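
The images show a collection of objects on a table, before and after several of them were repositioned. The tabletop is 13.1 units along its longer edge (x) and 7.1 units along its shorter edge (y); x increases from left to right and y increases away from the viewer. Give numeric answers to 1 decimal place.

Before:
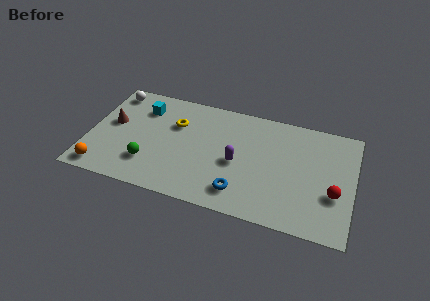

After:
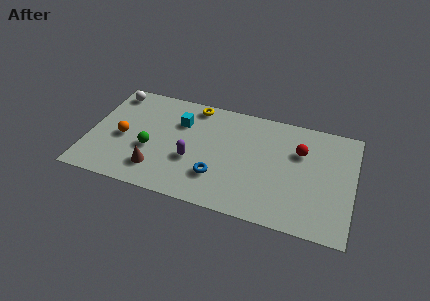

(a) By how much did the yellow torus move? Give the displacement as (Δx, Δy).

(0.8, 1.5)

From the two frames, the yellow torus sits at roughly (4.2, 4.8) before and (5.0, 6.3) after.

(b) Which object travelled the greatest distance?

the brown cone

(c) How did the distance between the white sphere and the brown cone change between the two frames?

+3.1

They were about 2.1 units apart before and 5.2 after — 3.1 units further apart.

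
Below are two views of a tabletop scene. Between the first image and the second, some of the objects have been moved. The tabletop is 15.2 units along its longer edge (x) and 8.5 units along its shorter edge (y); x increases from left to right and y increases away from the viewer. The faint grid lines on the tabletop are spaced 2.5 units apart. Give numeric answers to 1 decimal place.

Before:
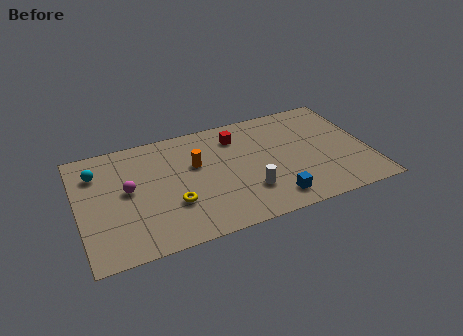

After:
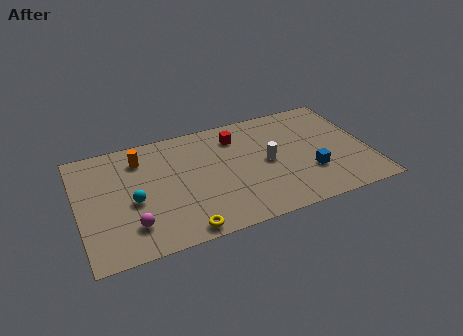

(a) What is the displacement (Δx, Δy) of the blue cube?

(2.1, 1.3)

The blue cube started near (9.9, 1.4) and ended near (12.0, 2.7).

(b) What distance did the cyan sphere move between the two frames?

3.2

The cyan sphere moved from about (1.1, 6.4) to (2.8, 3.7), a distance of √(1.7² + 2.7²) ≈ 3.2.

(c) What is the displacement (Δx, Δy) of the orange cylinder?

(-2.8, 1.4)

The orange cylinder was at about (6.2, 5.3) and moved to about (3.4, 6.7).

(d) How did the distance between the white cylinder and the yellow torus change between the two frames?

+2.0

Before: roughly 3.9 units apart; after: 5.9. That's 2.0 units further apart.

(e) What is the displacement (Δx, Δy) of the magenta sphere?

(0.0, -2.6)

From the two frames, the magenta sphere sits at roughly (2.6, 4.6) before and (2.6, 2.0) after.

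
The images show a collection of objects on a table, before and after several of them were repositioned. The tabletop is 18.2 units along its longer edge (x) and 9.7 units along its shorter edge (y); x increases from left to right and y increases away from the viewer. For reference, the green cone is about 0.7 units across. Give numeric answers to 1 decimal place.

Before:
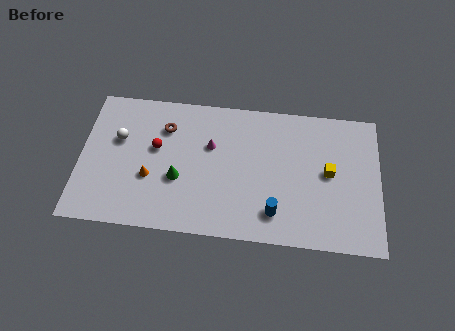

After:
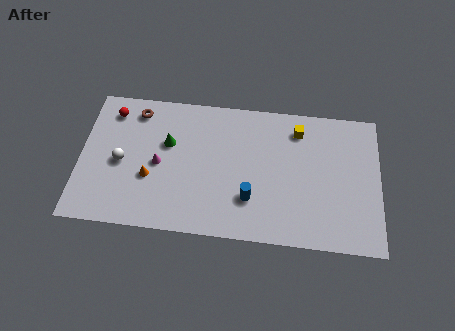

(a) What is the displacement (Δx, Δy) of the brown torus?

(-1.8, 1.0)

The brown torus started near (5.1, 7.2) and ended near (3.3, 8.2).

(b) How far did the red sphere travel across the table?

3.6

The red sphere was near (4.6, 5.7) before and (1.8, 8.0) after, so it travelled √(2.8² + 2.3²) ≈ 3.6 units.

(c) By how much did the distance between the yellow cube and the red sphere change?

+0.9

The distance was about 10.5 in the first image and 11.4 in the second, so they moved 0.9 units further apart.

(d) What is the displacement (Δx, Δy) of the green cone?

(-0.7, 2.4)

The green cone started near (6.0, 3.7) and ended near (5.3, 6.1).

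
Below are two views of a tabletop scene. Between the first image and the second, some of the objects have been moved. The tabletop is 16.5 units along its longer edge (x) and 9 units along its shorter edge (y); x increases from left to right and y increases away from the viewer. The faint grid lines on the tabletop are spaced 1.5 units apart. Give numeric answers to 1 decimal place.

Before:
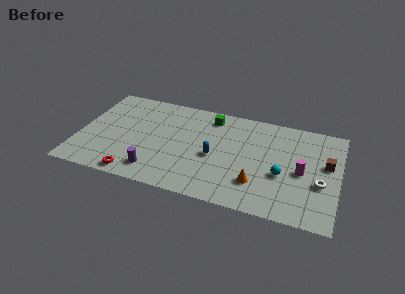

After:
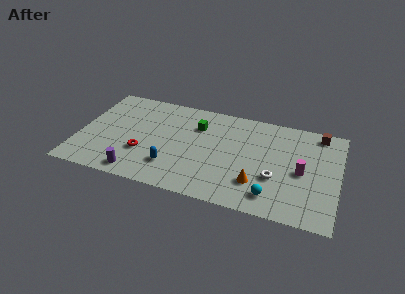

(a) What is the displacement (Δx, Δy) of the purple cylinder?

(-1.1, -0.5)

From the two frames, the purple cylinder sits at roughly (5.1, 1.6) before and (4.0, 1.1) after.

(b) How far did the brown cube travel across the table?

2.8

The brown cube moved from about (15.7, 5.3) to (15.1, 8.0), a distance of √(0.6² + 2.7²) ≈ 2.8.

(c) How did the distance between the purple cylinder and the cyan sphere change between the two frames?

+0.4

Before: roughly 8.1 units apart; after: 8.5. That's 0.4 units further apart.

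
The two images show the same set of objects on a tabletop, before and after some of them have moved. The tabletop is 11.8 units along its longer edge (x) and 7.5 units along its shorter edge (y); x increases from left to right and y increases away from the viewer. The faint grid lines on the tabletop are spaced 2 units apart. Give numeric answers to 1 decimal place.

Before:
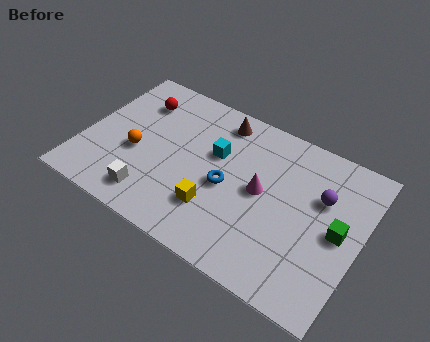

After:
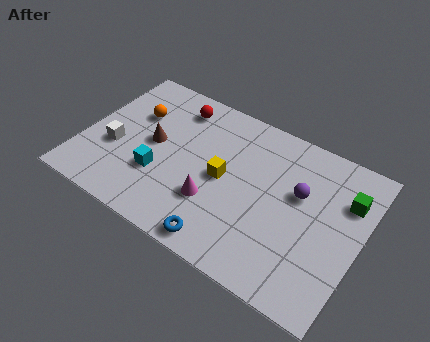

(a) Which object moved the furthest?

the brown cone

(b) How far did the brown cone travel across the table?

3.5

From (5.4, 6.4) to (2.9, 3.9), the brown cone covered √(2.5² + 2.5²) ≈ 3.5 units.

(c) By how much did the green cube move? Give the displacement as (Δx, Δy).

(0.1, 1.6)

The green cube was at about (10.9, 3.7) and moved to about (11.0, 5.3).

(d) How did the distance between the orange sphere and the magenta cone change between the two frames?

-0.7

The distance was about 5.4 in the first image and 4.7 in the second, so they moved 0.7 units closer together.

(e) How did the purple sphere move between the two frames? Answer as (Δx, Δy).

(-0.9, -0.3)

From the two frames, the purple sphere sits at roughly (10.0, 4.9) before and (9.1, 4.6) after.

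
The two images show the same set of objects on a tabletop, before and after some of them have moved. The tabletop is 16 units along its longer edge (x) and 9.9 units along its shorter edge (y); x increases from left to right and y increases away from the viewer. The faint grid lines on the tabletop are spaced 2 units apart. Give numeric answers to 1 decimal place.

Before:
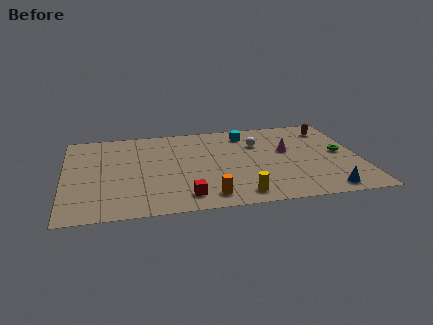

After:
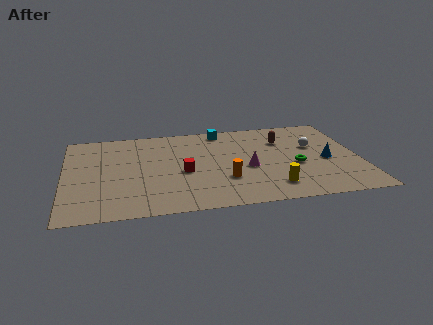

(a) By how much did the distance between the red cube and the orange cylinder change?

+1.3

Before: roughly 1.2 units apart; after: 2.5. That's 1.3 units further apart.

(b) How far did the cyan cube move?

1.4

From (10.0, 8.2) to (8.7, 8.8), the cyan cube covered √(1.3² + 0.6²) ≈ 1.4 units.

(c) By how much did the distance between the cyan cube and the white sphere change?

+4.2

They were about 1.4 units apart before and 5.6 after — 4.2 units further apart.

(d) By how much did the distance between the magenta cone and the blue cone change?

-0.7

Before: roughly 5.0 units apart; after: 4.3. That's 0.7 units closer together.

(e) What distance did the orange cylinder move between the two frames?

2.0

The orange cylinder moved from about (7.6, 1.4) to (8.6, 3.1), a distance of √(1.0² + 1.7²) ≈ 2.0.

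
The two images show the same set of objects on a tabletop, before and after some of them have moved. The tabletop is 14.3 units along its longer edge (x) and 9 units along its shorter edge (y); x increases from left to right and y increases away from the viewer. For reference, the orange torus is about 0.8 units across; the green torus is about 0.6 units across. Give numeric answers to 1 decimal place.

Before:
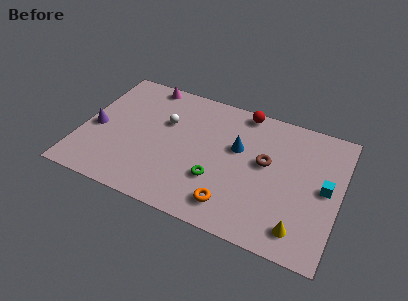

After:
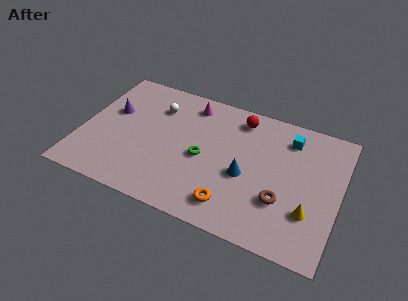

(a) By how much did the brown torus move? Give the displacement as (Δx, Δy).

(1.1, -2.2)

From the two frames, the brown torus sits at roughly (10.2, 5.1) before and (11.3, 2.9) after.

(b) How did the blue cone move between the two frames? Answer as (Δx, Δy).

(0.6, -1.7)

From the two frames, the blue cone sits at roughly (8.6, 5.5) before and (9.2, 3.8) after.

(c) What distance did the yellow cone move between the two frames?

1.3

From (12.4, 1.5) to (12.8, 2.7), the yellow cone covered √(0.4² + 1.2²) ≈ 1.3 units.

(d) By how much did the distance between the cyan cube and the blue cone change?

-1.0

The distance was about 5.0 in the first image and 4.0 in the second, so they moved 1.0 units closer together.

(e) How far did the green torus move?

1.5

The green torus moved from about (7.7, 2.9) to (6.8, 4.1), a distance of √(0.9² + 1.2²) ≈ 1.5.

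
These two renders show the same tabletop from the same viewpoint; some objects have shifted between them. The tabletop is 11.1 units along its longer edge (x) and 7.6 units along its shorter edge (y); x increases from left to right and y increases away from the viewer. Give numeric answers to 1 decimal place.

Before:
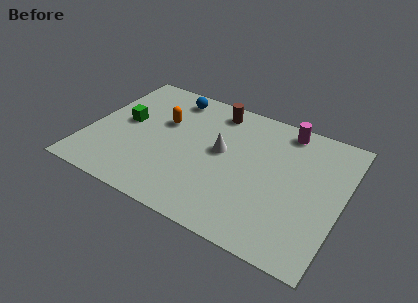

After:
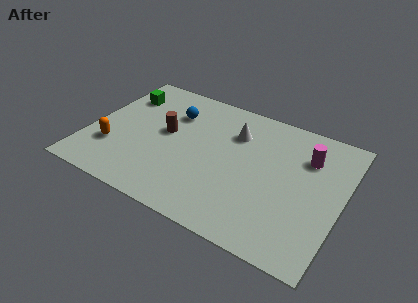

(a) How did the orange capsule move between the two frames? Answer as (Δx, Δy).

(-1.9, -2.5)

The orange capsule was at about (3.1, 4.8) and moved to about (1.2, 2.3).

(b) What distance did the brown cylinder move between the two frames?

3.0

The brown cylinder moved from about (5.2, 6.5) to (3.3, 4.2), a distance of √(1.9² + 2.3²) ≈ 3.0.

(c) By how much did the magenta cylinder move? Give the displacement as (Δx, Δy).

(1.1, -1.2)

The magenta cylinder was at about (8.3, 6.7) and moved to about (9.4, 5.5).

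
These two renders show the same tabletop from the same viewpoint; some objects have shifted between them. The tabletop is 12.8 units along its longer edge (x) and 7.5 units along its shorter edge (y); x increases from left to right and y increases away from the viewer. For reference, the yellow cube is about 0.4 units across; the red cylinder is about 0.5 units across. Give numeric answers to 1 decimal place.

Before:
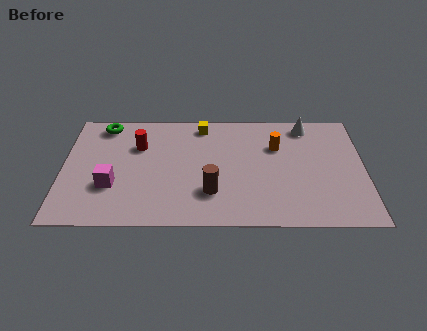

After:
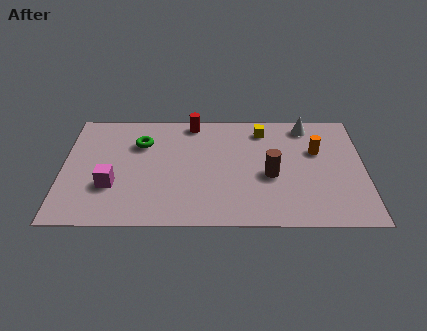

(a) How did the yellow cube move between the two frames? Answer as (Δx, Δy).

(2.6, -0.3)

From the two frames, the yellow cube sits at roughly (5.9, 6.5) before and (8.5, 6.2) after.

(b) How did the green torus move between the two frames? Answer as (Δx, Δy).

(1.6, -1.2)

From the two frames, the green torus sits at roughly (1.7, 6.5) before and (3.3, 5.3) after.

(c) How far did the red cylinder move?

2.8

The red cylinder moved from about (3.2, 5.1) to (5.5, 6.7), a distance of √(2.3² + 1.6²) ≈ 2.8.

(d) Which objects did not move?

the white cone and the magenta cube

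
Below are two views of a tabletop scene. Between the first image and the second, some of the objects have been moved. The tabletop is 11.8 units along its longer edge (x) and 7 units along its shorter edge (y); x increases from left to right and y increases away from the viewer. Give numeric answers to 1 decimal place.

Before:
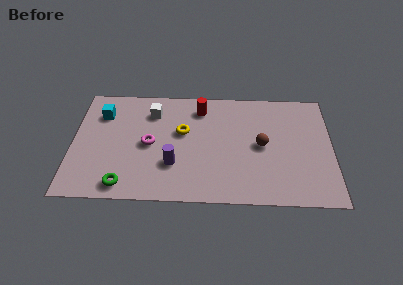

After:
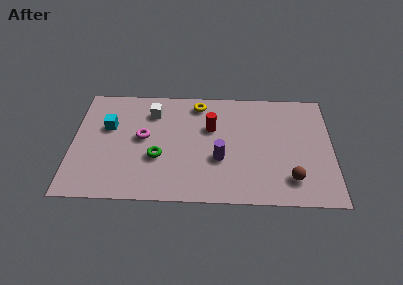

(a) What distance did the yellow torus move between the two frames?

1.9

From (5.0, 4.2) to (5.7, 6.0), the yellow torus covered √(0.7² + 1.8²) ≈ 1.9 units.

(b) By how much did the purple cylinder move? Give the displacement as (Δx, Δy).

(2.1, 0.4)

The purple cylinder started near (4.6, 2.2) and ended near (6.7, 2.6).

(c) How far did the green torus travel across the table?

2.3

The green torus moved from about (2.4, 0.9) to (3.9, 2.6), a distance of √(1.5² + 1.7²) ≈ 2.3.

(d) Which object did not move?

the white cube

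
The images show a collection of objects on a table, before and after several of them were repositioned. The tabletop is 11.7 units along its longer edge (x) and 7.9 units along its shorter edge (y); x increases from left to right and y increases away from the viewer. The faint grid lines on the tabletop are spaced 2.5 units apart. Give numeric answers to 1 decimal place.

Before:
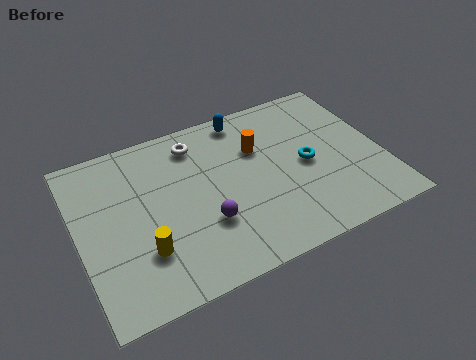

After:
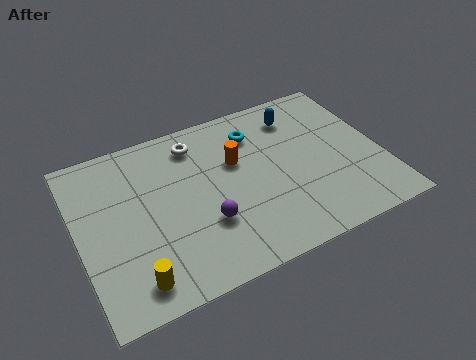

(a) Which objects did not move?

the purple sphere and the white torus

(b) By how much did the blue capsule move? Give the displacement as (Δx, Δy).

(2.0, -0.7)

The blue capsule started near (6.8, 7.0) and ended near (8.8, 6.3).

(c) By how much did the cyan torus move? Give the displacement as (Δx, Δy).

(-1.7, 2.3)

From the two frames, the cyan torus sits at roughly (8.8, 3.8) before and (7.1, 6.1) after.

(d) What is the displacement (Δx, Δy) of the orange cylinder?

(-0.9, -0.3)

The orange cylinder was at about (7.1, 5.3) and moved to about (6.2, 5.0).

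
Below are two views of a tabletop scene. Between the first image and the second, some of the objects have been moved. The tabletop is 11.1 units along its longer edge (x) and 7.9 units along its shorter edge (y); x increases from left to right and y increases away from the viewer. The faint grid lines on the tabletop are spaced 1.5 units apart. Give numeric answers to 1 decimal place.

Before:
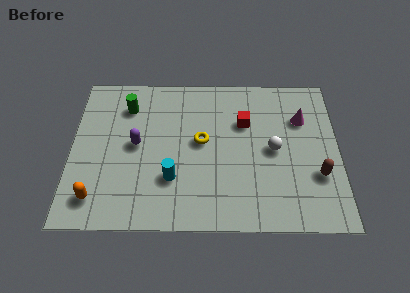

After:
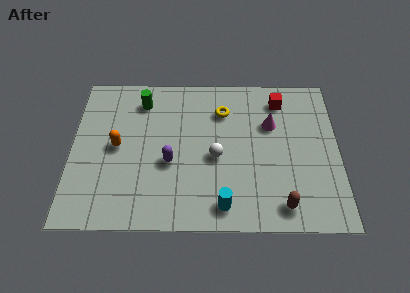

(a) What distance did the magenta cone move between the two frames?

1.3

The magenta cone was near (9.6, 5.5) before and (8.3, 5.2) after, so it travelled √(1.3² + 0.3²) ≈ 1.3 units.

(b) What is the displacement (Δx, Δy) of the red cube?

(1.5, 1.2)

The red cube started near (7.2, 5.3) and ended near (8.7, 6.5).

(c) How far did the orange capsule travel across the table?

2.7

The orange capsule moved from about (1.1, 1.4) to (1.9, 4.0), a distance of √(0.8² + 2.6²) ≈ 2.7.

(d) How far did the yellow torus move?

1.8

The yellow torus was near (5.4, 4.3) before and (6.3, 5.9) after, so it travelled √(0.9² + 1.6²) ≈ 1.8 units.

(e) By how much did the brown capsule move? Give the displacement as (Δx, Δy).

(-1.5, -1.5)

The brown capsule was at about (10.2, 2.6) and moved to about (8.7, 1.1).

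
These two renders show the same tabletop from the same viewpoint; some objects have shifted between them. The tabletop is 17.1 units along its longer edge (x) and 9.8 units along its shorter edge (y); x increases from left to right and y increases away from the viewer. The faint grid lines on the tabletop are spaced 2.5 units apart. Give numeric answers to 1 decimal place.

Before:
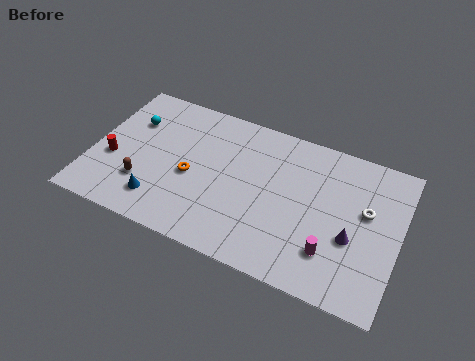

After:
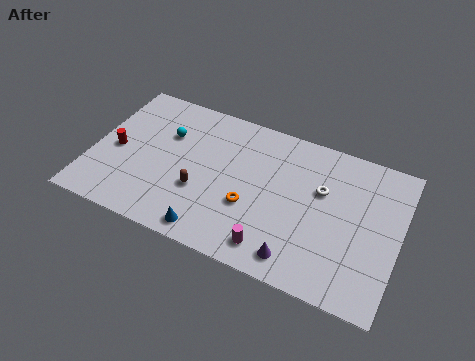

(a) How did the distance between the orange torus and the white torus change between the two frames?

-5.2

They were about 9.7 units apart before and 4.5 after — 5.2 units closer together.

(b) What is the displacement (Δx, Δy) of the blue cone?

(3.0, -0.9)

The blue cone was at about (4.1, 2.0) and moved to about (7.1, 1.1).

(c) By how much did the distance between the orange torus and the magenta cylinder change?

-5.6

Before: roughly 8.2 units apart; after: 2.6. That's 5.6 units closer together.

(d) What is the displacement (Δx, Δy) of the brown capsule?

(3.1, 0.7)

The brown capsule was at about (3.1, 2.8) and moved to about (6.2, 3.5).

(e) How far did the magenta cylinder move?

3.3

The magenta cylinder moved from about (13.6, 2.5) to (10.5, 1.5), a distance of √(3.1² + 1.0²) ≈ 3.3.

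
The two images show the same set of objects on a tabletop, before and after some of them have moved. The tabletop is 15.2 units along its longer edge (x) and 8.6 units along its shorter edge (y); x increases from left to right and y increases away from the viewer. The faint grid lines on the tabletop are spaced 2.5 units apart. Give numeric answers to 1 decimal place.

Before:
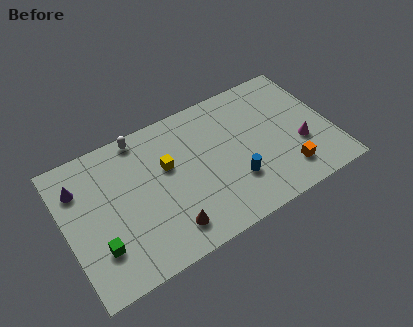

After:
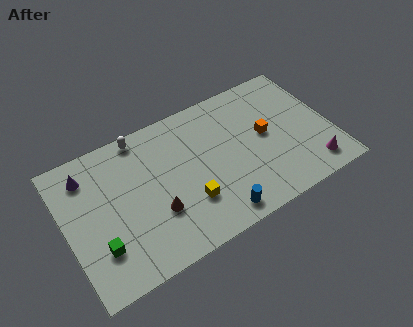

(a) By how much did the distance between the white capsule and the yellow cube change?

+2.8

Before: roughly 2.8 units apart; after: 5.6. That's 2.8 units further apart.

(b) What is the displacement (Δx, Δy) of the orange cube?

(-0.8, 2.8)

The orange cube was at about (12.3, 1.8) and moved to about (11.5, 4.6).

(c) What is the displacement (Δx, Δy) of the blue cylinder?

(-1.3, -1.5)

The blue cylinder was at about (9.4, 2.6) and moved to about (8.1, 1.1).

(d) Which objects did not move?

the green cube and the white capsule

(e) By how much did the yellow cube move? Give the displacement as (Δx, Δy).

(0.8, -2.7)

The yellow cube started near (5.9, 5.3) and ended near (6.7, 2.6).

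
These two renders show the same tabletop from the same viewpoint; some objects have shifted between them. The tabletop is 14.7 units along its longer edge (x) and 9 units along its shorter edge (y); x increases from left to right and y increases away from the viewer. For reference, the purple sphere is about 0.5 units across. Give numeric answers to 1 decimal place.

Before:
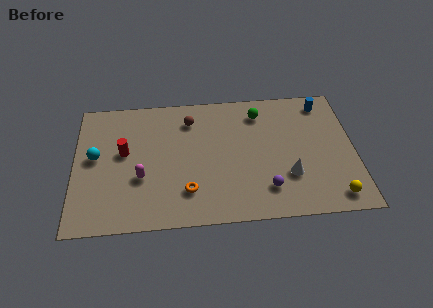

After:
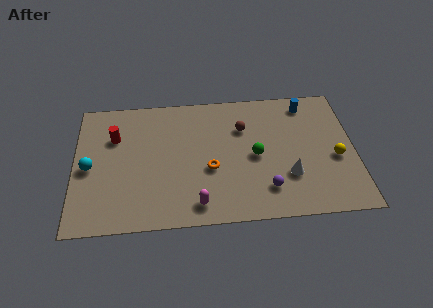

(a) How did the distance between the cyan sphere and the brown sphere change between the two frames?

+2.9

Before: roughly 5.5 units apart; after: 8.4. That's 2.9 units further apart.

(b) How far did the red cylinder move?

1.2

From (2.6, 5.1) to (2.1, 6.2), the red cylinder covered √(0.5² + 1.1²) ≈ 1.2 units.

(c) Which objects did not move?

the white cone and the purple sphere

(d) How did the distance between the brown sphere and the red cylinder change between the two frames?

+2.8

The distance was about 4.0 in the first image and 6.8 in the second, so they moved 2.8 units further apart.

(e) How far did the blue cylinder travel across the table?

0.9

The blue cylinder moved from about (13.2, 7.7) to (12.3, 7.7), a distance of √(0.9² + 0.0²) ≈ 0.9.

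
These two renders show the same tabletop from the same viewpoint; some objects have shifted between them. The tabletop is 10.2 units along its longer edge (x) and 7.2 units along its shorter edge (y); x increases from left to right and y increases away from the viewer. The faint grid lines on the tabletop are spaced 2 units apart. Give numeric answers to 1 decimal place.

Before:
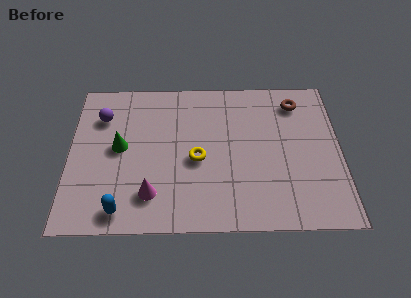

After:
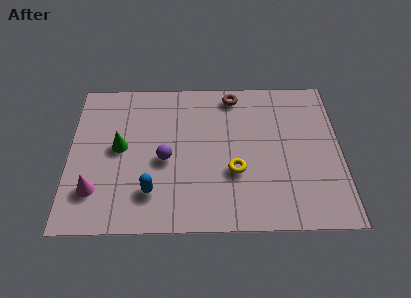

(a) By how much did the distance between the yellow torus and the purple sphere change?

-1.5

They were about 4.2 units apart before and 2.7 after — 1.5 units closer together.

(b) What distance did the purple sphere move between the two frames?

3.2

The purple sphere was near (1.2, 5.3) before and (3.6, 3.2) after, so it travelled √(2.4² + 2.1²) ≈ 3.2 units.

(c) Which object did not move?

the green cone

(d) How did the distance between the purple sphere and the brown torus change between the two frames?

-3.4

Before: roughly 7.4 units apart; after: 4.0. That's 3.4 units closer together.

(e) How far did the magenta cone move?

2.1

The magenta cone was near (3.1, 1.6) before and (1.0, 1.8) after, so it travelled √(2.1² + 0.2²) ≈ 2.1 units.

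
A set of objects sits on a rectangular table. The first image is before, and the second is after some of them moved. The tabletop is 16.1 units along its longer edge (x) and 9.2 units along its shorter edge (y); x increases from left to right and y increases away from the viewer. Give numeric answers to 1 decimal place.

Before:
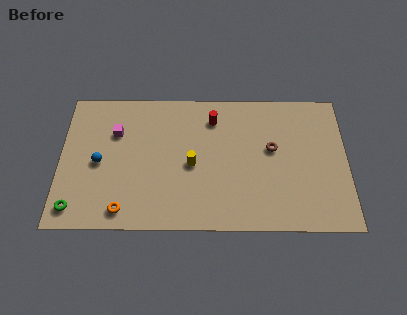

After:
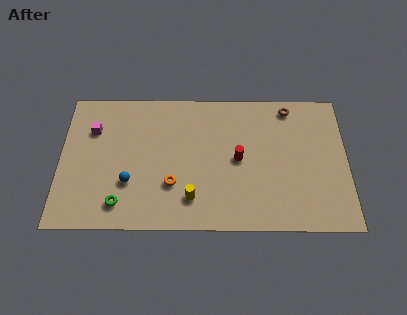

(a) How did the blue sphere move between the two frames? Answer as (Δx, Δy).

(1.7, -1.3)

The blue sphere was at about (2.2, 4.3) and moved to about (3.9, 3.0).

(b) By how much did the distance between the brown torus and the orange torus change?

-0.9

They were about 9.3 units apart before and 8.4 after — 0.9 units closer together.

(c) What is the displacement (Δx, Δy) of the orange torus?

(2.7, 1.7)

The orange torus started near (3.6, 1.2) and ended near (6.3, 2.9).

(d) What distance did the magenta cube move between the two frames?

1.3

The magenta cube was near (3.1, 6.3) before and (1.8, 6.5) after, so it travelled √(1.3² + 0.2²) ≈ 1.3 units.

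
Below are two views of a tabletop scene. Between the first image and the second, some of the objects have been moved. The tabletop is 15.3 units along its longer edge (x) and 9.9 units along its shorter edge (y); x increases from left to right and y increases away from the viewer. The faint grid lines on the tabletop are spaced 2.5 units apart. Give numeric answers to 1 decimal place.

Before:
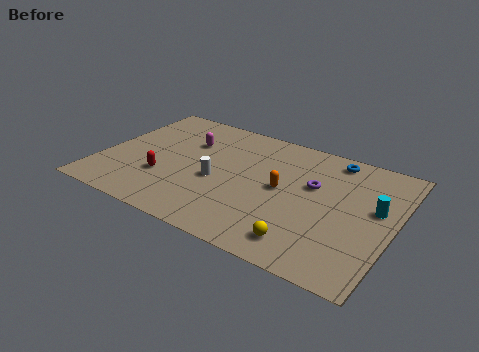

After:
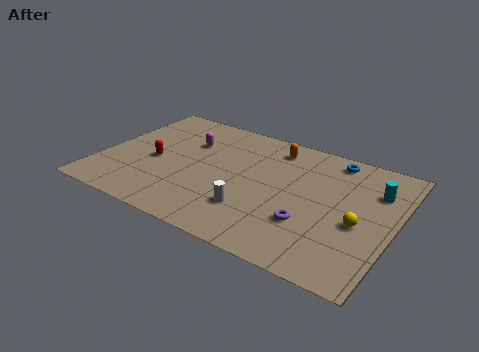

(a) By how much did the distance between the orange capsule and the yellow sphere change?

+2.6

They were about 3.9 units apart before and 6.5 after — 2.6 units further apart.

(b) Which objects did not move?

the blue torus and the magenta capsule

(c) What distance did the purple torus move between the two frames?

3.0

The purple torus moved from about (11.0, 6.1) to (11.2, 3.1), a distance of √(0.2² + 3.0²) ≈ 3.0.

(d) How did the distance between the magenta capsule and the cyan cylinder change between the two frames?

-0.3

They were about 10.2 units apart before and 9.9 after — 0.3 units closer together.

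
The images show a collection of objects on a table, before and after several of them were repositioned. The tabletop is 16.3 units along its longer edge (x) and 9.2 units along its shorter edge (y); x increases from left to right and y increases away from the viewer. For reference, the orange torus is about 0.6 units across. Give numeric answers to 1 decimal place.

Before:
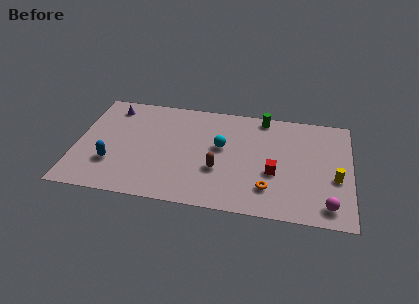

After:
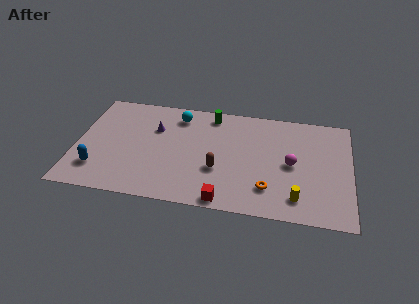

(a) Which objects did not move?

the orange torus and the brown capsule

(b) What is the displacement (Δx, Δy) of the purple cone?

(2.7, -1.5)

From the two frames, the purple cone sits at roughly (1.9, 7.7) before and (4.6, 6.2) after.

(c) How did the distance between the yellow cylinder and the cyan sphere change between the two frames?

+2.4

They were about 7.0 units apart before and 9.4 after — 2.4 units further apart.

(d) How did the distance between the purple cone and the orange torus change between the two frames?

-3.1

The distance was about 11.1 in the first image and 8.0 in the second, so they moved 3.1 units closer together.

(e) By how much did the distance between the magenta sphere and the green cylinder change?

-2.0

They were about 8.0 units apart before and 6.0 after — 2.0 units closer together.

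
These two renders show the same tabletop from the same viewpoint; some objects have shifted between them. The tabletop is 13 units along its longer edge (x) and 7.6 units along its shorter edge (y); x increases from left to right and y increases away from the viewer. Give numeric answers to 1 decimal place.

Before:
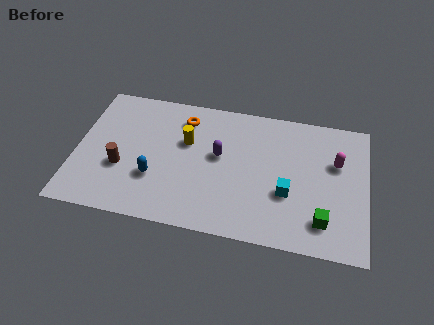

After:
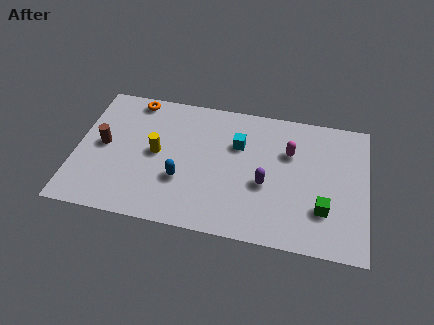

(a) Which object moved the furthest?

the cyan cube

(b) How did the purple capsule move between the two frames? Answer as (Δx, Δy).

(2.1, -1.2)

The purple capsule was at about (6.4, 4.3) and moved to about (8.5, 3.1).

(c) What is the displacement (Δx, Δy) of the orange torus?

(-2.3, 0.7)

From the two frames, the orange torus sits at roughly (4.7, 6.1) before and (2.4, 6.8) after.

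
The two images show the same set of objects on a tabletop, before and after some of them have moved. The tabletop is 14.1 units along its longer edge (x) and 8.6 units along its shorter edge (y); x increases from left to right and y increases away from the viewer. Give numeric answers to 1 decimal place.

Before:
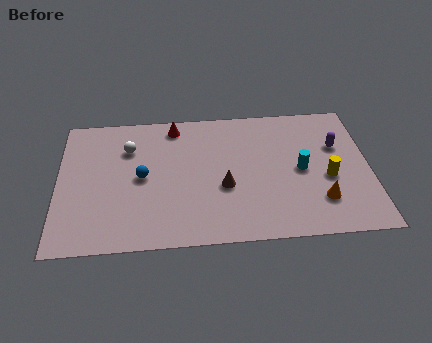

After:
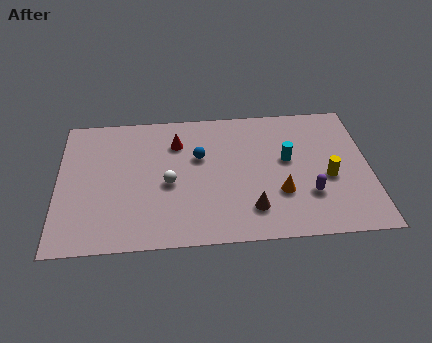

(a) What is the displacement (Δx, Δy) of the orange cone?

(-1.8, 0.6)

The orange cone was at about (11.8, 2.2) and moved to about (10.0, 2.8).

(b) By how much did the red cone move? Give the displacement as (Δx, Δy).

(0.1, -1.1)

The red cone started near (5.3, 7.5) and ended near (5.4, 6.4).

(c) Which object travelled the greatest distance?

the purple capsule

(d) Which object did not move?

the yellow cylinder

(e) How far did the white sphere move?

3.0

The white sphere moved from about (3.2, 6.2) to (5.0, 3.8), a distance of √(1.8² + 2.4²) ≈ 3.0.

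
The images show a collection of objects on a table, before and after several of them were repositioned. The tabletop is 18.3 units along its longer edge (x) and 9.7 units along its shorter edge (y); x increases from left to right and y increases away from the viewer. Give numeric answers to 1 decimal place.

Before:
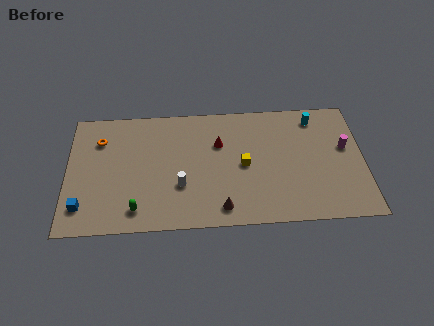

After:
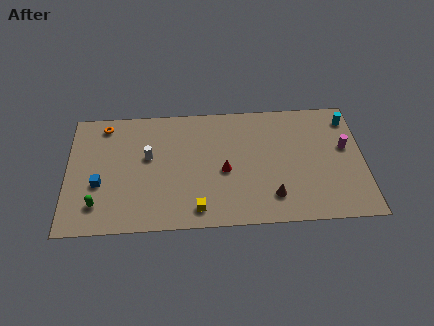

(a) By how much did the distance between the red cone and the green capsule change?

+1.0

They were about 7.1 units apart before and 8.1 after — 1.0 units further apart.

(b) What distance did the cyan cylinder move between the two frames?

2.1

The cyan cylinder was near (15.4, 8.2) before and (17.5, 8.0) after, so it travelled √(2.1² + 0.2²) ≈ 2.1 units.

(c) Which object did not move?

the magenta cylinder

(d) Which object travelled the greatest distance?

the yellow cube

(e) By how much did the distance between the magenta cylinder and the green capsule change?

+2.2

Before: roughly 13.5 units apart; after: 15.7. That's 2.2 units further apart.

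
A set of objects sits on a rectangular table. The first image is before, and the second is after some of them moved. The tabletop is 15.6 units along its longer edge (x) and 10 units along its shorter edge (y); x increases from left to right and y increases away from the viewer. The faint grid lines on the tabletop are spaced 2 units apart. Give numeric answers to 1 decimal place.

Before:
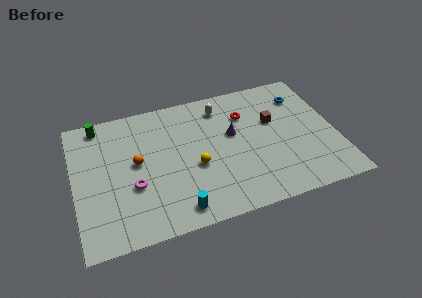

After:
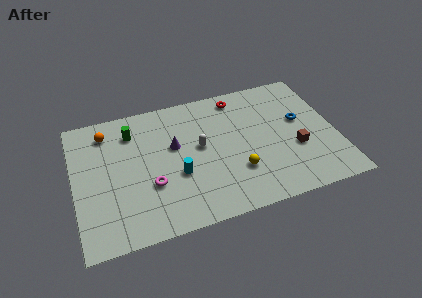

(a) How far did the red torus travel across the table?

1.5

From (10.4, 7.2) to (10.1, 8.7), the red torus covered √(0.3² + 1.5²) ≈ 1.5 units.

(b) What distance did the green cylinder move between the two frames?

2.2

From (1.7, 8.9) to (3.6, 7.8), the green cylinder covered √(1.9² + 1.1²) ≈ 2.2 units.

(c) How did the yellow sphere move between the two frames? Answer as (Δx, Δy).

(2.4, -1.1)

From the two frames, the yellow sphere sits at roughly (7.1, 4.1) before and (9.5, 3.0) after.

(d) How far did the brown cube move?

2.7

From (12.0, 6.2) to (13.1, 3.7), the brown cube covered √(1.1² + 2.5²) ≈ 2.7 units.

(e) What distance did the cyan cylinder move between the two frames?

2.5

The cyan cylinder was near (5.8, 1.3) before and (6.0, 3.8) after, so it travelled √(0.2² + 2.5²) ≈ 2.5 units.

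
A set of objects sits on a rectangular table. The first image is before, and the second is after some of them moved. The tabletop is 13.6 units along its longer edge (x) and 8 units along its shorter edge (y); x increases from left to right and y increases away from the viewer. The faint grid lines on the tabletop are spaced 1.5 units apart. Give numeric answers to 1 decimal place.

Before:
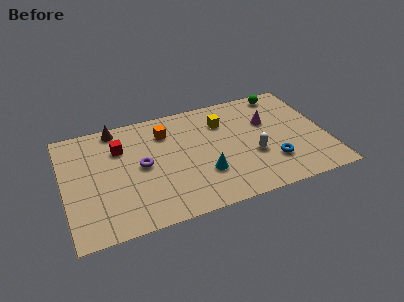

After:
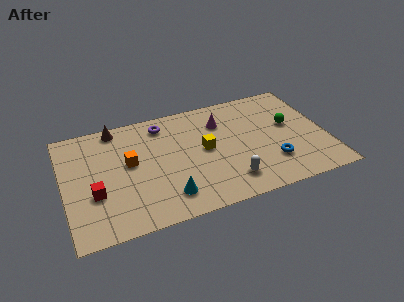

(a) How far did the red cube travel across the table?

3.2

The red cube was near (3.0, 5.7) before and (1.5, 2.9) after, so it travelled √(1.5² + 2.8²) ≈ 3.2 units.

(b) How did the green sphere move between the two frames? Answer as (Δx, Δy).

(0.1, -2.5)

The green sphere started near (11.7, 7.1) and ended near (11.8, 4.6).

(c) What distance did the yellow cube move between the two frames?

2.0

From (8.4, 5.9) to (7.3, 4.2), the yellow cube covered √(1.1² + 1.7²) ≈ 2.0 units.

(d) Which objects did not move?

the blue torus and the brown cone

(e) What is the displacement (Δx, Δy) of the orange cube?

(-2.0, -1.6)

From the two frames, the orange cube sits at roughly (5.4, 6.1) before and (3.4, 4.5) after.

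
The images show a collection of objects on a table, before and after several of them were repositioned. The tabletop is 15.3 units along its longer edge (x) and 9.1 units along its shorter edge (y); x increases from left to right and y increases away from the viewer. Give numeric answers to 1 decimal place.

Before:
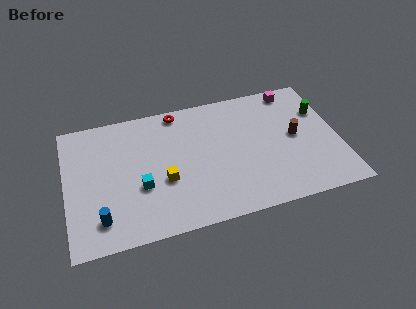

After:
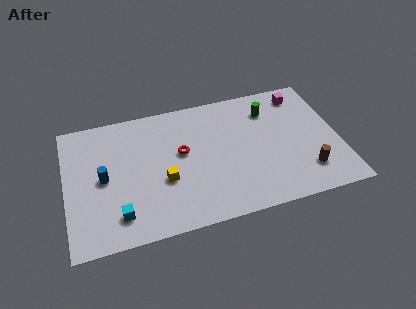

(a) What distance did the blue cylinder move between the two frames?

2.7

The blue cylinder moved from about (1.8, 1.8) to (2.1, 4.5), a distance of √(0.3² + 2.7²) ≈ 2.7.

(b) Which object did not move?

the yellow cube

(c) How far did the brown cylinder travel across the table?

2.6

The brown cylinder was near (12.9, 4.7) before and (13.3, 2.1) after, so it travelled √(0.4² + 2.6²) ≈ 2.6 units.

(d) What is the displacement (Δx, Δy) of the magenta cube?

(0.4, -0.4)

The magenta cube started near (13.1, 8.1) and ended near (13.5, 7.7).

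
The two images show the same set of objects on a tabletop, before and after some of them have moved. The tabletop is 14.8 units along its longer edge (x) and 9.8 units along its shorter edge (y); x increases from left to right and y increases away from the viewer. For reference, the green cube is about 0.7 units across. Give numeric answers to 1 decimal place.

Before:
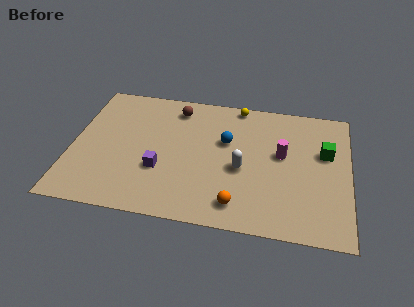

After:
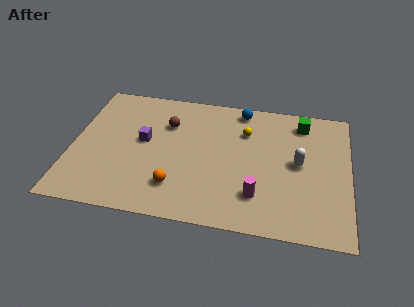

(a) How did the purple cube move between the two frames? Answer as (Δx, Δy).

(-1.0, 2.0)

From the two frames, the purple cube sits at roughly (4.8, 3.4) before and (3.8, 5.4) after.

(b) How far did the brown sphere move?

1.4

The brown sphere was near (5.4, 8.2) before and (5.0, 6.9) after, so it travelled √(0.4² + 1.3²) ≈ 1.4 units.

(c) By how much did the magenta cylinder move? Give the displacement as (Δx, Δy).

(-1.2, -3.2)

From the two frames, the magenta cylinder sits at roughly (11.2, 5.6) before and (10.0, 2.4) after.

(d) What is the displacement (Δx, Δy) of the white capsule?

(3.0, 0.9)

From the two frames, the white capsule sits at roughly (9.1, 4.2) before and (12.1, 5.1) after.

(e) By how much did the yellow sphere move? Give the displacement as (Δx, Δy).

(0.5, -2.0)

From the two frames, the yellow sphere sits at roughly (8.7, 9.0) before and (9.2, 7.0) after.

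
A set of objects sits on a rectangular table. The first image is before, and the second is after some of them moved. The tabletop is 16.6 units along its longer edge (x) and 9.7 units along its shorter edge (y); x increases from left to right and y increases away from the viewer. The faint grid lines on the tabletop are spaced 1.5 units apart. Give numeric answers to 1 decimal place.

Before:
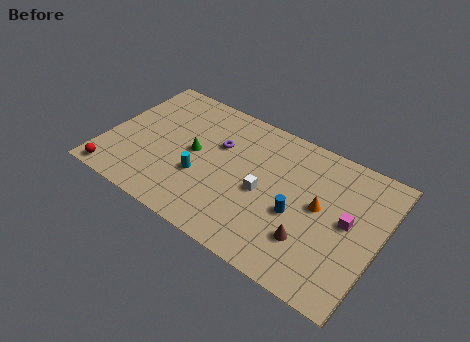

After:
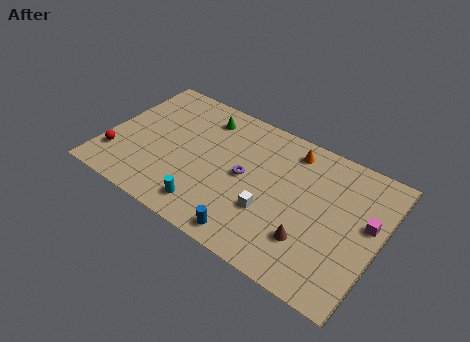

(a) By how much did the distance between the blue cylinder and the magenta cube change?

+4.6

Before: roughly 3.1 units apart; after: 7.7. That's 4.6 units further apart.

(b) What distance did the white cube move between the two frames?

1.3

The white cube moved from about (9.7, 4.4) to (10.3, 3.3), a distance of √(0.6² + 1.1²) ≈ 1.3.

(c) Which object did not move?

the brown cone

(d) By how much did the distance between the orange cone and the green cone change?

-2.3

Before: roughly 7.7 units apart; after: 5.4. That's 2.3 units closer together.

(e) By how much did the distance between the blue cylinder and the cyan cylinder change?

-3.1

Before: roughly 5.8 units apart; after: 2.7. That's 3.1 units closer together.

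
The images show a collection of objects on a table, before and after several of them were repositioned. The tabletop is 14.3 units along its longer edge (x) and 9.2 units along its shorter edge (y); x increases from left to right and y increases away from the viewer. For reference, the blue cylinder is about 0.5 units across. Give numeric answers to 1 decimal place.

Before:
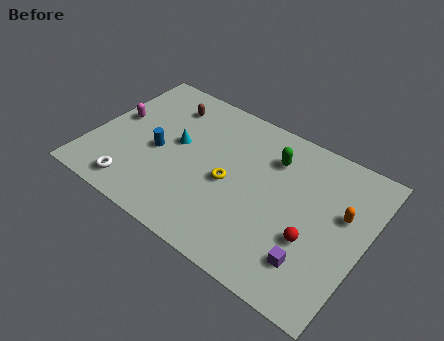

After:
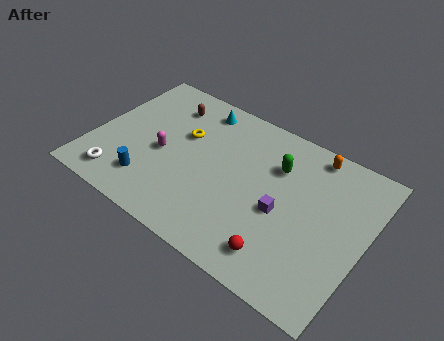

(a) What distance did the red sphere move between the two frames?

2.1

The red sphere was near (11.8, 3.3) before and (10.5, 1.6) after, so it travelled √(1.3² + 1.7²) ≈ 2.1 units.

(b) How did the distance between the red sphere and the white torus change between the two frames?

-0.6

They were about 9.2 units apart before and 8.6 after — 0.6 units closer together.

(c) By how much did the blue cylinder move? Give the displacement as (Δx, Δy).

(-0.1, -2.1)

The blue cylinder started near (3.5, 4.1) and ended near (3.4, 2.0).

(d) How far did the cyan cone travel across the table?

2.9

The cyan cone was near (4.3, 5.1) before and (4.9, 7.9) after, so it travelled √(0.6² + 2.8²) ≈ 2.9 units.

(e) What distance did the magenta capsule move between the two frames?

2.9

The magenta capsule moved from about (1.0, 5.1) to (3.7, 4.1), a distance of √(2.7² + 1.0²) ≈ 2.9.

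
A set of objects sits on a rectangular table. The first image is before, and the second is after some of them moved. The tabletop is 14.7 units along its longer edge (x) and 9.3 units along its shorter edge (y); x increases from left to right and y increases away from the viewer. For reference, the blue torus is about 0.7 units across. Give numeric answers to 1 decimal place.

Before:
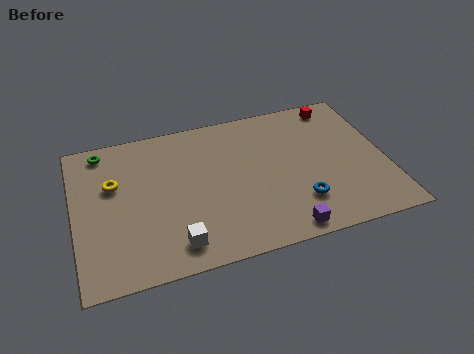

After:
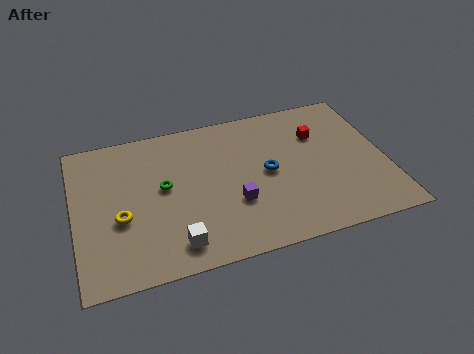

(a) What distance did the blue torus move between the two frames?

2.6

The blue torus was near (10.4, 2.4) before and (9.1, 4.7) after, so it travelled √(1.3² + 2.3²) ≈ 2.6 units.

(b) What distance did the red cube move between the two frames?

2.0

The red cube was near (12.8, 8.2) before and (11.7, 6.5) after, so it travelled √(1.1² + 1.7²) ≈ 2.0 units.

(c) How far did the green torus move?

4.1

The green torus was near (1.5, 8.2) before and (4.2, 5.1) after, so it travelled √(2.7² + 3.1²) ≈ 4.1 units.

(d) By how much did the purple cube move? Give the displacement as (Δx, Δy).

(-2.1, 2.3)

From the two frames, the purple cube sits at roughly (9.5, 0.9) before and (7.4, 3.2) after.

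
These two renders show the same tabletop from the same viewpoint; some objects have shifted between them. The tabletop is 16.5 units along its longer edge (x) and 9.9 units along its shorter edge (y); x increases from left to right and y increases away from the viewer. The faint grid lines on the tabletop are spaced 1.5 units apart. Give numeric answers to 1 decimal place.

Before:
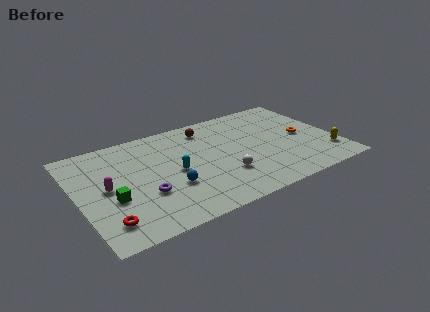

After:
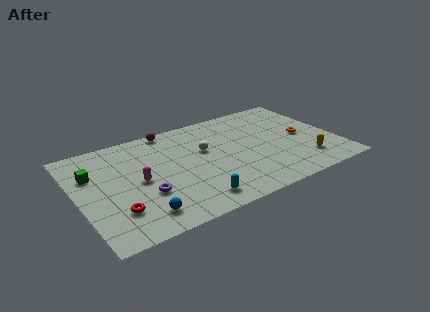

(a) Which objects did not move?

the orange torus and the purple torus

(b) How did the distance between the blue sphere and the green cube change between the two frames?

+1.9

The distance was about 3.6 in the first image and 5.5 in the second, so they moved 1.9 units further apart.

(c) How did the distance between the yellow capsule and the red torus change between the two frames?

-2.2

The distance was about 14.3 in the first image and 12.1 in the second, so they moved 2.2 units closer together.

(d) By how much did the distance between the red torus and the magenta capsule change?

-0.3

Before: roughly 3.1 units apart; after: 2.8. That's 0.3 units closer together.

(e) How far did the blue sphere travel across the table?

2.7

The blue sphere moved from about (5.6, 3.4) to (3.5, 1.7), a distance of √(2.1² + 1.7²) ≈ 2.7.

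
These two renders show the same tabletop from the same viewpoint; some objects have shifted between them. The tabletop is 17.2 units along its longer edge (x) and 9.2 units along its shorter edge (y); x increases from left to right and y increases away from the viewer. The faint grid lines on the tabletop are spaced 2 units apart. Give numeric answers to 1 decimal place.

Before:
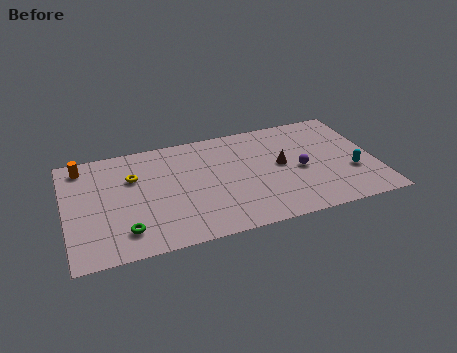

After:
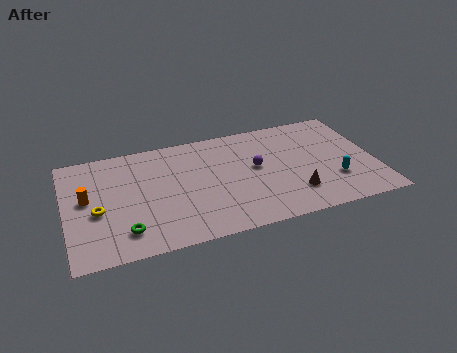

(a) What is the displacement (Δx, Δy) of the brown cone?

(0.5, -2.6)

From the two frames, the brown cone sits at roughly (12.0, 4.9) before and (12.5, 2.3) after.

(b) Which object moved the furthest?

the yellow torus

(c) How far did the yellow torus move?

3.1

The yellow torus was near (3.8, 6.2) before and (1.7, 3.9) after, so it travelled √(2.1² + 2.3²) ≈ 3.1 units.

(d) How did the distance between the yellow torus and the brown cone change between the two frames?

+2.6

The distance was about 8.3 in the first image and 10.9 in the second, so they moved 2.6 units further apart.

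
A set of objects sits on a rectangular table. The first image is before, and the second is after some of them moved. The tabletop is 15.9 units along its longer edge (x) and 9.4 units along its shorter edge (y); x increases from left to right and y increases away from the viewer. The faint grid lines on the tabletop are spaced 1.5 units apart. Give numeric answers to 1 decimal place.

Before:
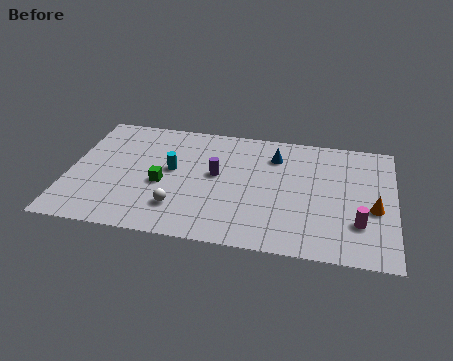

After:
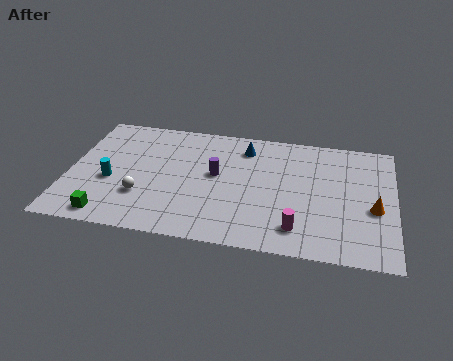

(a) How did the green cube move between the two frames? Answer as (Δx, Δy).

(-2.4, -2.9)

The green cube started near (4.6, 4.0) and ended near (2.2, 1.1).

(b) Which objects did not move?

the orange cone and the purple cylinder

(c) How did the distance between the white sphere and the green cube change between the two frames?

+0.4

The distance was about 1.9 in the first image and 2.3 in the second, so they moved 0.4 units further apart.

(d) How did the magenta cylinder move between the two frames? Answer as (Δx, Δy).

(-2.9, -0.9)

The magenta cylinder was at about (14.2, 2.7) and moved to about (11.3, 1.8).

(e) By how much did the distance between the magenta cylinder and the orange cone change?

+2.8

They were about 1.4 units apart before and 4.2 after — 2.8 units further apart.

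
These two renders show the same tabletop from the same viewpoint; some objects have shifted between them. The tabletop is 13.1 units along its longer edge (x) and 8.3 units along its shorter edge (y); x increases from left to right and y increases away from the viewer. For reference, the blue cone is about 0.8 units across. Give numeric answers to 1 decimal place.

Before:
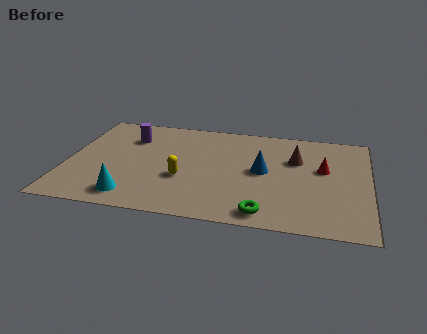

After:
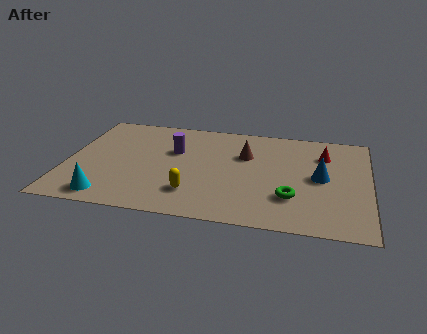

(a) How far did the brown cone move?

2.2

The brown cone was near (9.9, 5.5) before and (7.7, 5.5) after, so it travelled √(2.2² + 0.0²) ≈ 2.2 units.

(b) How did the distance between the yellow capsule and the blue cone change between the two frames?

+2.2

The distance was about 3.6 in the first image and 5.8 in the second, so they moved 2.2 units further apart.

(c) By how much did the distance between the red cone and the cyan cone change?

+1.5

Before: roughly 8.9 units apart; after: 10.4. That's 1.5 units further apart.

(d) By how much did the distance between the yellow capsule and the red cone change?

+0.6

Before: roughly 6.3 units apart; after: 6.9. That's 0.6 units further apart.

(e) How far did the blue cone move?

2.5

The blue cone was near (8.5, 4.3) before and (11.0, 4.2) after, so it travelled √(2.5² + 0.1²) ≈ 2.5 units.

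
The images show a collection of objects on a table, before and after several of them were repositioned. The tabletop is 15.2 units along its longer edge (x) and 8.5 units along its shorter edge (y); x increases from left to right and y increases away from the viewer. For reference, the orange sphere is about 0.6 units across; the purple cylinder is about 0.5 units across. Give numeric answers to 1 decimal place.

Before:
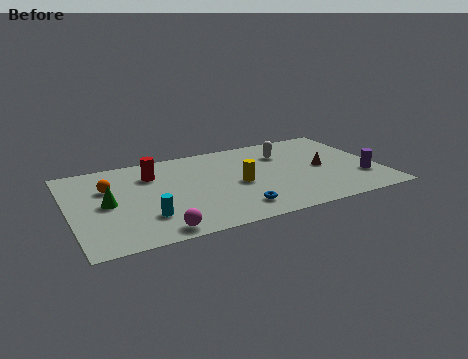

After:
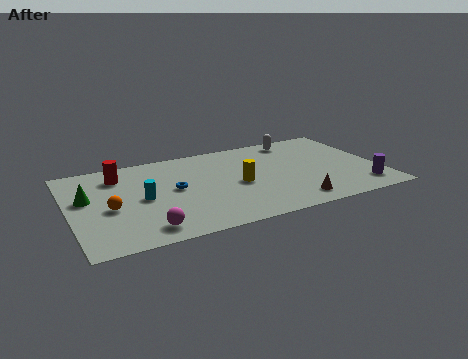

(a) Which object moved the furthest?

the blue torus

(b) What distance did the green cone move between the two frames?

1.2

The green cone was near (1.8, 4.2) before and (0.9, 5.0) after, so it travelled √(0.9² + 0.8²) ≈ 1.2 units.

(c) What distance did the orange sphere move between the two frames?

2.0

The orange sphere moved from about (2.0, 5.7) to (1.9, 3.7), a distance of √(0.1² + 2.0²) ≈ 2.0.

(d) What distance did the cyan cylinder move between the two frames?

1.8

The cyan cylinder was near (3.5, 2.3) before and (3.5, 4.1) after, so it travelled √(0.0² + 1.8²) ≈ 1.8 units.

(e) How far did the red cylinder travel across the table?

1.6

The red cylinder was near (4.2, 6.3) before and (2.6, 6.7) after, so it travelled √(1.6² + 0.4²) ≈ 1.6 units.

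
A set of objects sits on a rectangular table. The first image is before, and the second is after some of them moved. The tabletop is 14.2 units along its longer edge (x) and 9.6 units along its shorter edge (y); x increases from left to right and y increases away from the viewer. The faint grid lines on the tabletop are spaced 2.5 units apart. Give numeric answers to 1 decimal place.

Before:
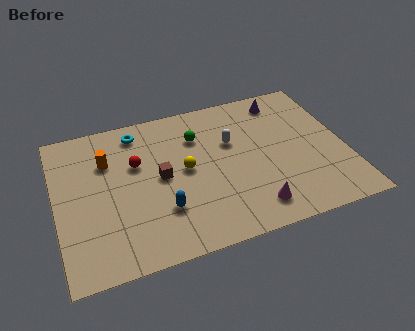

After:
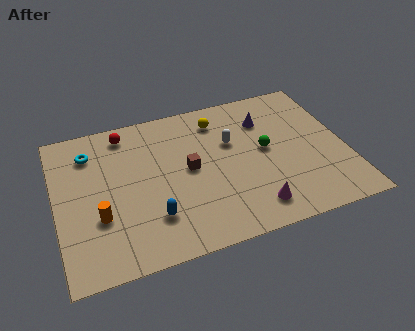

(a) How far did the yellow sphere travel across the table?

3.4

The yellow sphere moved from about (6.3, 5.0) to (8.2, 7.8), a distance of √(1.9² + 2.8²) ≈ 3.4.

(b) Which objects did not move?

the white capsule and the magenta cone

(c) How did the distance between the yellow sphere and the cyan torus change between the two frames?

+2.6

Before: roughly 3.8 units apart; after: 6.4. That's 2.6 units further apart.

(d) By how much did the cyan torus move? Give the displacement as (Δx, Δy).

(-2.4, -0.7)

From the two frames, the cyan torus sits at roughly (4.2, 8.2) before and (1.8, 7.5) after.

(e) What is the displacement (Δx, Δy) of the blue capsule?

(-0.5, -0.3)

The blue capsule started near (5.0, 2.8) and ended near (4.5, 2.5).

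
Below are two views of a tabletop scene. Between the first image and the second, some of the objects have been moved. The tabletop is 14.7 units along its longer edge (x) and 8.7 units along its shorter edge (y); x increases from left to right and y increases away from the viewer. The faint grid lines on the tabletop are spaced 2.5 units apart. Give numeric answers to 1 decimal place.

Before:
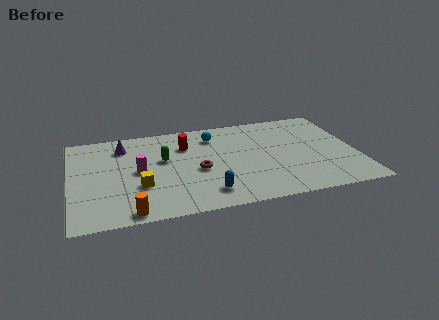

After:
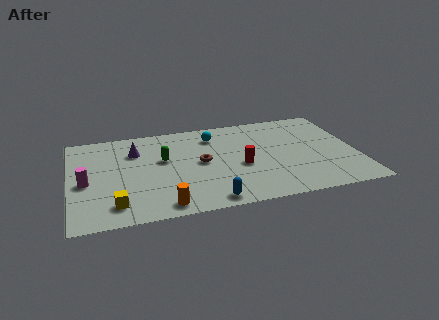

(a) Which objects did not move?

the green capsule and the cyan sphere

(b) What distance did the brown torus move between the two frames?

0.7

The brown torus moved from about (6.5, 3.8) to (6.7, 4.5), a distance of √(0.2² + 0.7²) ≈ 0.7.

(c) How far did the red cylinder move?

3.7

The red cylinder moved from about (6.0, 6.3) to (8.7, 3.7), a distance of √(2.7² + 2.6²) ≈ 3.7.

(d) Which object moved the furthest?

the red cylinder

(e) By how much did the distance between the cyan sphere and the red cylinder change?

+1.8

Before: roughly 1.6 units apart; after: 3.4. That's 1.8 units further apart.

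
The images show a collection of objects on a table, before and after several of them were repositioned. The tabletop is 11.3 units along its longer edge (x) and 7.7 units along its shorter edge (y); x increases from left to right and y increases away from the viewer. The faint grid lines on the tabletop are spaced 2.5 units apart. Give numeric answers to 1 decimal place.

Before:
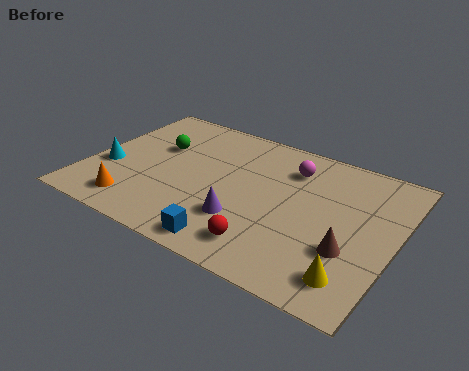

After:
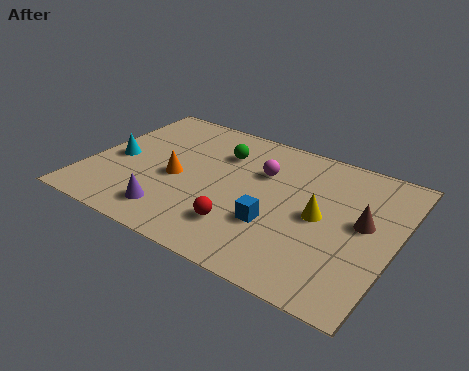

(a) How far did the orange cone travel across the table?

2.4

The orange cone moved from about (2.1, 1.3) to (3.3, 3.4), a distance of √(1.2² + 2.1²) ≈ 2.4.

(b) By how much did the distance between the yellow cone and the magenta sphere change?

-2.6

The distance was about 5.4 in the first image and 2.8 in the second, so they moved 2.6 units closer together.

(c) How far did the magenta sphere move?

1.2

The magenta sphere was near (7.2, 5.9) before and (6.2, 5.2) after, so it travelled √(1.0² + 0.7²) ≈ 1.2 units.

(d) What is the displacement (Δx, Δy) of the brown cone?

(0.3, 1.6)

The brown cone was at about (9.8, 2.6) and moved to about (10.1, 4.2).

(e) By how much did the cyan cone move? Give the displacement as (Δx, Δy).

(0.2, 0.6)

From the two frames, the cyan cone sits at roughly (0.8, 2.9) before and (1.0, 3.5) after.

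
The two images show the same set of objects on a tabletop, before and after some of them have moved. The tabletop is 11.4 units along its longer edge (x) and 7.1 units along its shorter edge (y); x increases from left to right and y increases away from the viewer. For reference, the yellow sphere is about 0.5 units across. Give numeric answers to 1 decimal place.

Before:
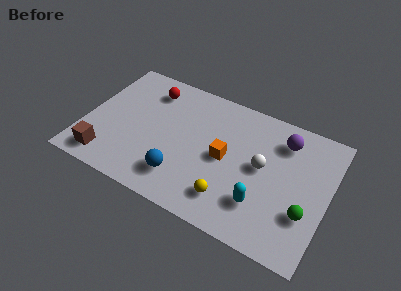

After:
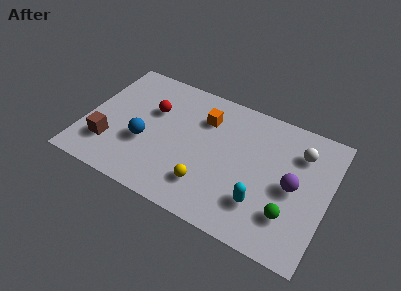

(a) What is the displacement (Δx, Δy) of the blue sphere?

(-1.9, 1.1)

From the two frames, the blue sphere sits at roughly (4.8, 1.6) before and (2.9, 2.7) after.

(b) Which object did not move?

the cyan capsule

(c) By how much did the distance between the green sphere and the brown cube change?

-0.8

Before: roughly 9.3 units apart; after: 8.5. That's 0.8 units closer together.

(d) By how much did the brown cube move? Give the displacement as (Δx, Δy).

(0.0, 0.8)

The brown cube was at about (1.3, 1.1) and moved to about (1.3, 1.9).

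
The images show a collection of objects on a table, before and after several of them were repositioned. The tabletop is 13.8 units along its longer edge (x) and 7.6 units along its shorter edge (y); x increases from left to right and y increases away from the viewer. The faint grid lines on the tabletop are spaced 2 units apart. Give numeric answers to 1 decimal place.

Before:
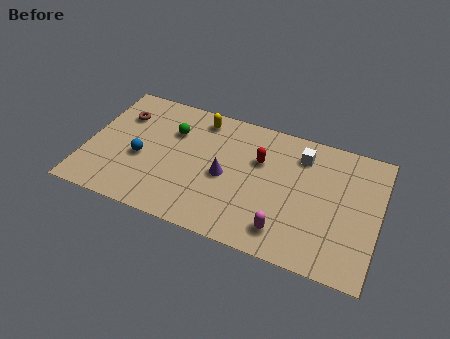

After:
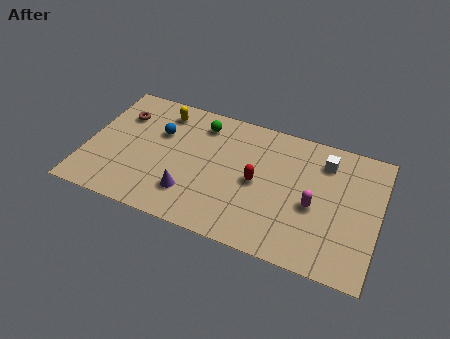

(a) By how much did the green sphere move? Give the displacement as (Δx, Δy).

(1.3, 0.9)

The green sphere was at about (3.9, 5.3) and moved to about (5.2, 6.2).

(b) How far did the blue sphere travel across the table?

1.9

The blue sphere was near (2.6, 3.2) before and (3.3, 5.0) after, so it travelled √(0.7² + 1.8²) ≈ 1.9 units.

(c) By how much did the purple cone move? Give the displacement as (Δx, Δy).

(-1.5, -1.6)

The purple cone started near (6.6, 3.5) and ended near (5.1, 1.9).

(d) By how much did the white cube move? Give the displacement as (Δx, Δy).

(1.1, 0.0)

The white cube was at about (10.0, 6.0) and moved to about (11.1, 6.0).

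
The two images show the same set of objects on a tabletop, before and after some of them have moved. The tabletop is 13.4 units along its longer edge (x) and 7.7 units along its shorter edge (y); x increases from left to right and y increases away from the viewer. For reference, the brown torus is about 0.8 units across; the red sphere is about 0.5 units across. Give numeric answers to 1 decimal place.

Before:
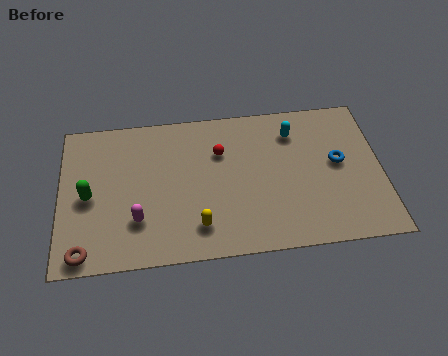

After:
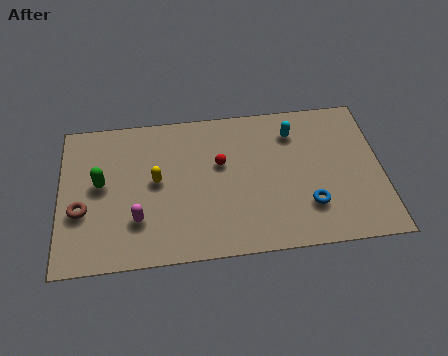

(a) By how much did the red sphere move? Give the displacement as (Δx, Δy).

(0.0, -0.6)

The red sphere was at about (6.7, 5.3) and moved to about (6.7, 4.7).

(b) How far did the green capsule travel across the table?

0.8

The green capsule was near (1.2, 3.6) before and (1.7, 4.2) after, so it travelled √(0.5² + 0.6²) ≈ 0.8 units.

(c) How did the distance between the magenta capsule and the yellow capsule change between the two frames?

-0.5

Before: roughly 2.6 units apart; after: 2.1. That's 0.5 units closer together.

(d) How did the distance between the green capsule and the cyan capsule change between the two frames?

-0.6

The distance was about 8.9 in the first image and 8.3 in the second, so they moved 0.6 units closer together.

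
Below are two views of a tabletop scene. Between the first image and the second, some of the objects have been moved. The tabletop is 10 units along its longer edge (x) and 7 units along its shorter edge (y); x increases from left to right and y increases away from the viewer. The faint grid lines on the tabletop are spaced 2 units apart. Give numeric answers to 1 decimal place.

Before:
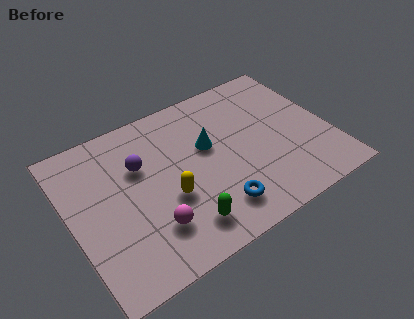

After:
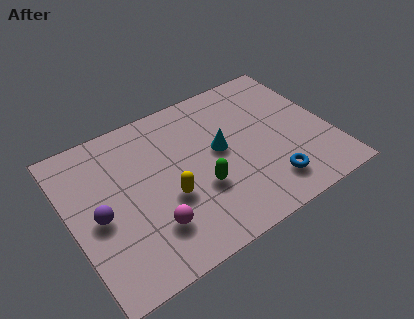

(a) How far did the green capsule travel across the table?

1.5

From (3.9, 1.3) to (4.8, 2.5), the green capsule covered √(0.9² + 1.2²) ≈ 1.5 units.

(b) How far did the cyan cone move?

0.6

The cyan cone was near (5.4, 4.2) before and (5.8, 3.8) after, so it travelled √(0.4² + 0.4²) ≈ 0.6 units.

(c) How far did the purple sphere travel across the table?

2.3

The purple sphere was near (2.8, 4.6) before and (1.0, 3.2) after, so it travelled √(1.8² + 1.4²) ≈ 2.3 units.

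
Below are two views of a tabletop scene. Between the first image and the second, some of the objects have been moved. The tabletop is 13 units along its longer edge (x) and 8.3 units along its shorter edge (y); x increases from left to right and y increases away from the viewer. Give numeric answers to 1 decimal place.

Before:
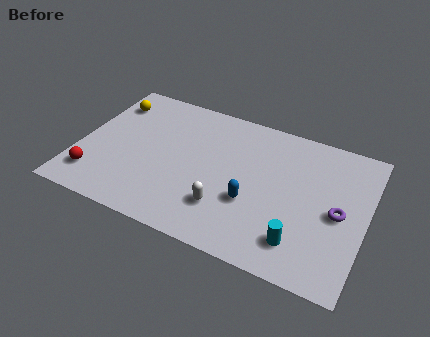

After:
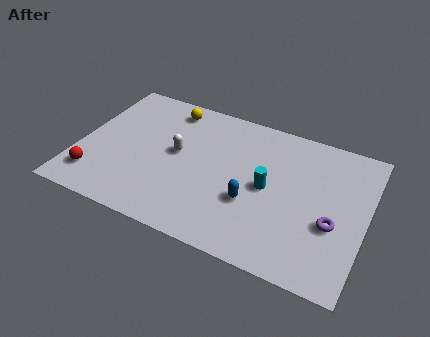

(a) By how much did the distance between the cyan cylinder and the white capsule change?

+0.8

Before: roughly 3.4 units apart; after: 4.2. That's 0.8 units further apart.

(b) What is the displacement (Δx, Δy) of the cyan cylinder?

(-1.7, 2.4)

The cyan cylinder started near (10.3, 1.7) and ended near (8.6, 4.1).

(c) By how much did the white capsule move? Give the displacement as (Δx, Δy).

(-2.5, 2.3)

From the two frames, the white capsule sits at roughly (6.9, 2.2) before and (4.4, 4.5) after.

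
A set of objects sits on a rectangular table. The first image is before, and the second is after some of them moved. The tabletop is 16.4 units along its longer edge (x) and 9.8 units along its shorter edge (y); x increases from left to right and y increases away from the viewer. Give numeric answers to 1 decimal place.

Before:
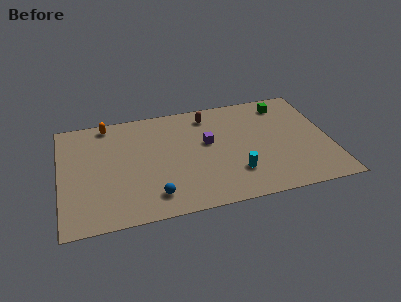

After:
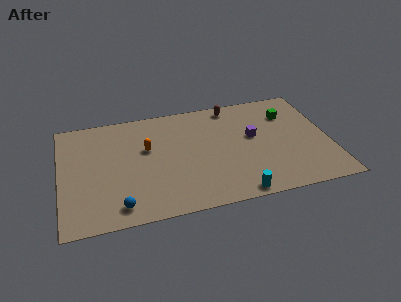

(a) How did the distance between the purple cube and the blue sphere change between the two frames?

+4.2

Before: roughly 5.2 units apart; after: 9.4. That's 4.2 units further apart.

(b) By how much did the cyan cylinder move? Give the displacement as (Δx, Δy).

(-0.1, -1.8)

The cyan cylinder was at about (10.5, 2.6) and moved to about (10.4, 0.8).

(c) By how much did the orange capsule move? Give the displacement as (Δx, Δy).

(2.3, -2.8)

From the two frames, the orange capsule sits at roughly (3.0, 8.8) before and (5.3, 6.0) after.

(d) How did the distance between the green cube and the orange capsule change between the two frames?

-2.0

They were about 10.9 units apart before and 8.9 after — 2.0 units closer together.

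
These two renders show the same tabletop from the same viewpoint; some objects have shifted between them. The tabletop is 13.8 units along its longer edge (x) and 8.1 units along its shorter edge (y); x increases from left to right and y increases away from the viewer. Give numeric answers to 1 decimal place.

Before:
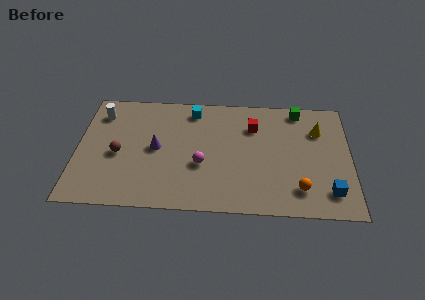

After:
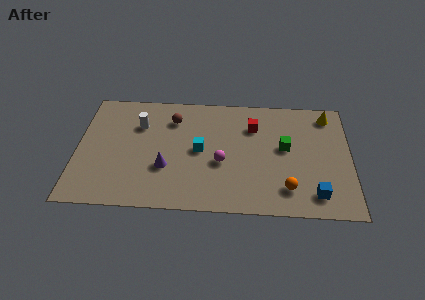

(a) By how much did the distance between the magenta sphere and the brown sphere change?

-0.4

The distance was about 4.2 in the first image and 3.8 in the second, so they moved 0.4 units closer together.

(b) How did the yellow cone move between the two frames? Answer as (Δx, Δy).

(0.5, 1.1)

The yellow cone started near (12.2, 5.8) and ended near (12.7, 6.9).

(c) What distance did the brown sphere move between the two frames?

3.7

From (2.1, 3.6) to (4.8, 6.2), the brown sphere covered √(2.7² + 2.6²) ≈ 3.7 units.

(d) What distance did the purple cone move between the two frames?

1.4

From (4.0, 4.1) to (4.5, 2.8), the purple cone covered √(0.5² + 1.3²) ≈ 1.4 units.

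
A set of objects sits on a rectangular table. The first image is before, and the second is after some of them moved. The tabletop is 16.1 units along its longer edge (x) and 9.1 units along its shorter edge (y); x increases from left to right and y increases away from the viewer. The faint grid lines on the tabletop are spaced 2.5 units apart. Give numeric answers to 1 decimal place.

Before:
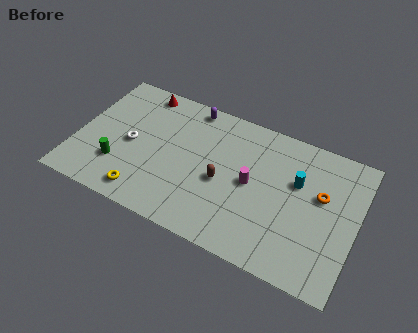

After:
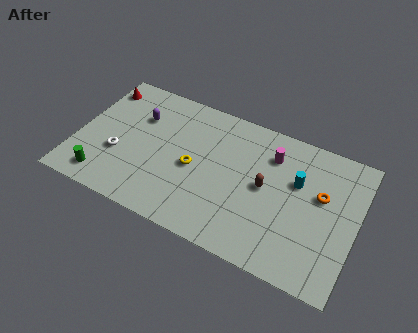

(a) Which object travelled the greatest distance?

the yellow torus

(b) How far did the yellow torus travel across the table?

3.8

From (4.3, 1.3) to (6.8, 4.2), the yellow torus covered √(2.5² + 2.9²) ≈ 3.8 units.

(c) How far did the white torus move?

1.2

The white torus was near (3.1, 4.3) before and (2.5, 3.3) after, so it travelled √(0.6² + 1.0²) ≈ 1.2 units.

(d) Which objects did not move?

the cyan cylinder and the orange torus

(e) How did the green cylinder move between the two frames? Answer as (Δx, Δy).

(-0.7, -1.2)

From the two frames, the green cylinder sits at roughly (2.6, 2.6) before and (1.9, 1.4) after.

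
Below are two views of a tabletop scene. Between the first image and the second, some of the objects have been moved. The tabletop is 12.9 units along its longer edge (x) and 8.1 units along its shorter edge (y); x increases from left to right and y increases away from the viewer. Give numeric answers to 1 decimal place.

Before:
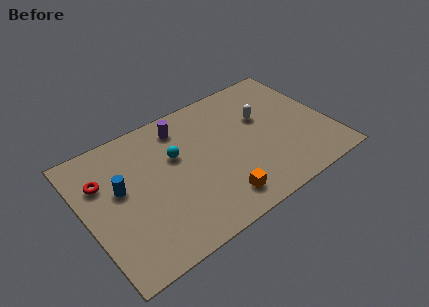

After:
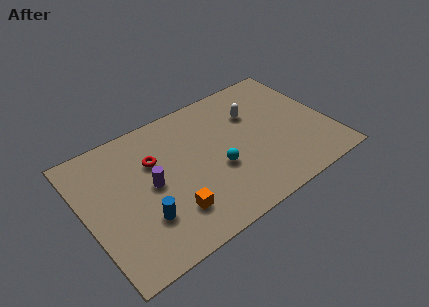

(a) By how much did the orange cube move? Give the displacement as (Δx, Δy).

(-2.4, 0.6)

From the two frames, the orange cube sits at roughly (6.5, 1.4) before and (4.1, 2.0) after.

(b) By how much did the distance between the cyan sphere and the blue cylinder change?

+1.2

The distance was about 3.0 in the first image and 4.2 in the second, so they moved 1.2 units further apart.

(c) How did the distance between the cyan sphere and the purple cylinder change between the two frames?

+1.8

They were about 1.7 units apart before and 3.5 after — 1.8 units further apart.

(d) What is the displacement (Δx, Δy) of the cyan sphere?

(1.9, -1.9)

The cyan sphere started near (4.9, 5.1) and ended near (6.8, 3.2).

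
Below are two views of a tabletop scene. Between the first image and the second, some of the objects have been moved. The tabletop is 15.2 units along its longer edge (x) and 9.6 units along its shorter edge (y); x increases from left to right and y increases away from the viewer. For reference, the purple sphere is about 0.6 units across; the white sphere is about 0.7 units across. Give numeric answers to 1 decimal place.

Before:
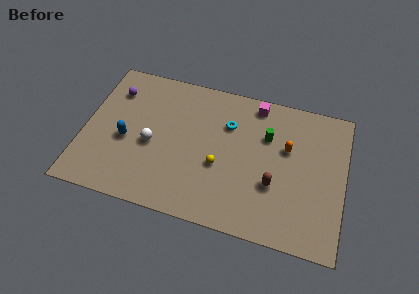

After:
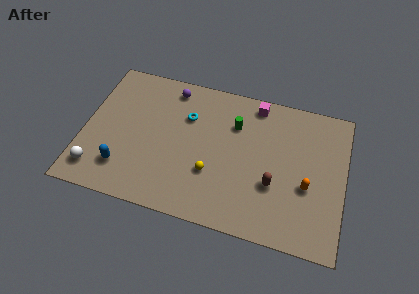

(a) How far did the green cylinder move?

1.9

From (10.6, 6.5) to (8.7, 6.8), the green cylinder covered √(1.9² + 0.3²) ≈ 1.9 units.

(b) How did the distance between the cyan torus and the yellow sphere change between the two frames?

+0.9

The distance was about 2.9 in the first image and 3.8 in the second, so they moved 0.9 units further apart.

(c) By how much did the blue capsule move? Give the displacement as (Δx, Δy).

(0.0, -1.9)

The blue capsule was at about (2.5, 4.1) and moved to about (2.5, 2.2).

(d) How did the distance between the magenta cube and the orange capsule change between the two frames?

+2.5

The distance was about 3.2 in the first image and 5.7 in the second, so they moved 2.5 units further apart.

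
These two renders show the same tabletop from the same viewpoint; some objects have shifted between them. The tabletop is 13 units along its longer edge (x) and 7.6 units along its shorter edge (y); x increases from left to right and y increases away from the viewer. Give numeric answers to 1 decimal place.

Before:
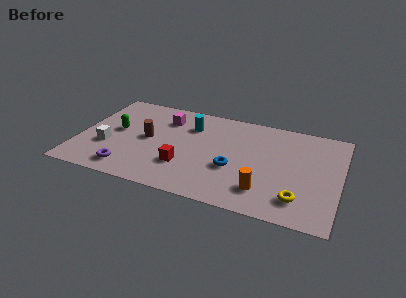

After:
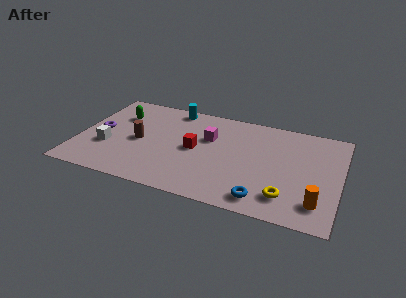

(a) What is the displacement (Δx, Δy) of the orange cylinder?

(2.6, -0.1)

The orange cylinder was at about (9.4, 1.7) and moved to about (12.0, 1.6).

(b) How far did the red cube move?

1.6

The red cube was near (5.4, 2.3) before and (5.8, 3.8) after, so it travelled √(0.4² + 1.5²) ≈ 1.6 units.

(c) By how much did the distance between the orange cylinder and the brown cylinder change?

+2.8

They were about 6.4 units apart before and 9.2 after — 2.8 units further apart.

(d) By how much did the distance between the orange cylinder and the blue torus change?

+0.6

Before: roughly 2.0 units apart; after: 2.6. That's 0.6 units further apart.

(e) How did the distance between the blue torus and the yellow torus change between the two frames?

-2.3

They were about 3.5 units apart before and 1.2 after — 2.3 units closer together.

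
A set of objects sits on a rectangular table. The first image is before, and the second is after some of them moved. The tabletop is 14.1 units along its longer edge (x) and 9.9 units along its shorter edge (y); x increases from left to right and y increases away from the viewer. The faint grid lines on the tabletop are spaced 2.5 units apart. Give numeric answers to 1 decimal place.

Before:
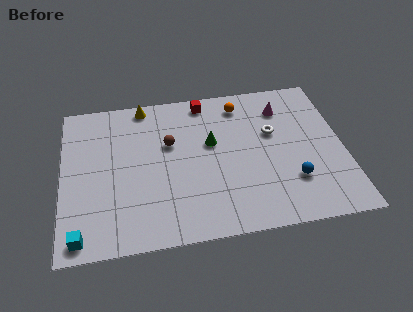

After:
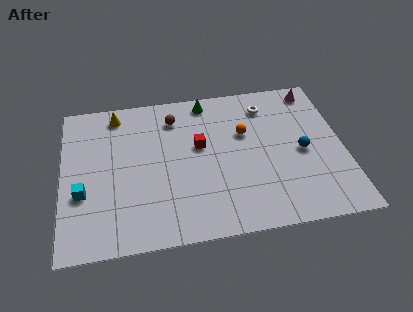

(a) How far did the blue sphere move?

1.9

From (11.4, 2.8) to (12.0, 4.6), the blue sphere covered √(0.6² + 1.8²) ≈ 1.9 units.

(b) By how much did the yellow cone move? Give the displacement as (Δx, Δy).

(-1.4, -0.4)

The yellow cone was at about (4.2, 9.0) and moved to about (2.8, 8.6).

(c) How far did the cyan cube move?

2.6

From (0.9, 1.0) to (1.0, 3.6), the cyan cube covered √(0.1² + 2.6²) ≈ 2.6 units.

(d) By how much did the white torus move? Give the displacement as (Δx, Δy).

(-0.2, 1.9)

The white torus was at about (10.6, 6.1) and moved to about (10.4, 8.0).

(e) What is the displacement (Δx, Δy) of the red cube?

(-0.4, -3.0)

The red cube started near (7.3, 8.8) and ended near (6.9, 5.8).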